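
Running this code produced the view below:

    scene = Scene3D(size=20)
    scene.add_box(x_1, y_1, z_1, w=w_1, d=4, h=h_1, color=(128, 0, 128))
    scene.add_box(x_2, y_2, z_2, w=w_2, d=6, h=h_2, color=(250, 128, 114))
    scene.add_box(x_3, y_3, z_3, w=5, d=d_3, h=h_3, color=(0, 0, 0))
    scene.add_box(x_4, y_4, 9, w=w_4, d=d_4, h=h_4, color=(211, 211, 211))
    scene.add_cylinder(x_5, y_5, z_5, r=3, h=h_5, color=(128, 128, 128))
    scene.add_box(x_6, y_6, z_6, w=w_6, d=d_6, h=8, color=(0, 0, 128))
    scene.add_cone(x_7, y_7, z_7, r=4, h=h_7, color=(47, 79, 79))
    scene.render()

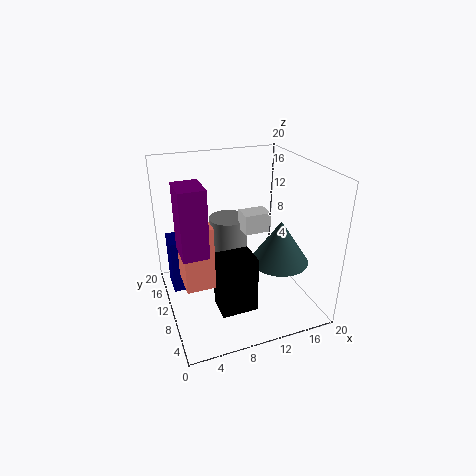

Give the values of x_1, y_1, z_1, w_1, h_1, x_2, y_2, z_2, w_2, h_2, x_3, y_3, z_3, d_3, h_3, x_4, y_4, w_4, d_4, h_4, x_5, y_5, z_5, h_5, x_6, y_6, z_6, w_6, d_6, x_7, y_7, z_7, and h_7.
x_1 = 1
y_1 = 3
z_1 = 12
w_1 = 3
h_1 = 8
x_2 = 2
y_2 = 8
z_2 = 4
w_2 = 4
h_2 = 9
x_3 = 6
y_3 = 5
z_3 = 1
d_3 = 4
h_3 = 8
x_4 = 12
y_4 = 12
w_4 = 4
d_4 = 3
h_4 = 3
x_5 = 11
y_5 = 17
z_5 = 1
h_5 = 9
x_6 = 1
y_6 = 13
z_6 = 1
w_6 = 3
d_6 = 4
x_7 = 15
y_7 = 7
z_7 = 7
h_7 = 6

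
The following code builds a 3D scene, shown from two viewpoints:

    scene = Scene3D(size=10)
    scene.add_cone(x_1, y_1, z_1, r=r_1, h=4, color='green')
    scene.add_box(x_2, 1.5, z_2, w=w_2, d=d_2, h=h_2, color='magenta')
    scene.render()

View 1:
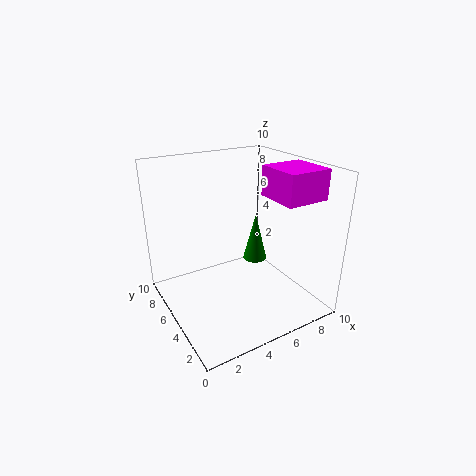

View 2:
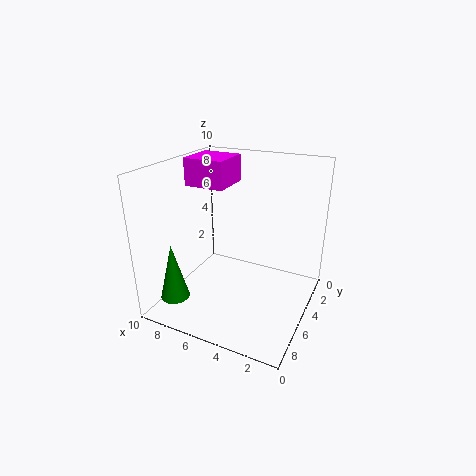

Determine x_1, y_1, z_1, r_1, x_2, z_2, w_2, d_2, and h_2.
x_1 = 8.5; y_1 = 8; z_1 = 1; r_1 = 1; x_2 = 6.5; z_2 = 8; w_2 = 3; d_2 = 3; h_2 = 2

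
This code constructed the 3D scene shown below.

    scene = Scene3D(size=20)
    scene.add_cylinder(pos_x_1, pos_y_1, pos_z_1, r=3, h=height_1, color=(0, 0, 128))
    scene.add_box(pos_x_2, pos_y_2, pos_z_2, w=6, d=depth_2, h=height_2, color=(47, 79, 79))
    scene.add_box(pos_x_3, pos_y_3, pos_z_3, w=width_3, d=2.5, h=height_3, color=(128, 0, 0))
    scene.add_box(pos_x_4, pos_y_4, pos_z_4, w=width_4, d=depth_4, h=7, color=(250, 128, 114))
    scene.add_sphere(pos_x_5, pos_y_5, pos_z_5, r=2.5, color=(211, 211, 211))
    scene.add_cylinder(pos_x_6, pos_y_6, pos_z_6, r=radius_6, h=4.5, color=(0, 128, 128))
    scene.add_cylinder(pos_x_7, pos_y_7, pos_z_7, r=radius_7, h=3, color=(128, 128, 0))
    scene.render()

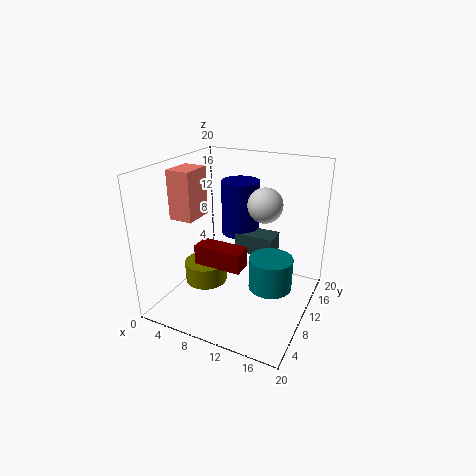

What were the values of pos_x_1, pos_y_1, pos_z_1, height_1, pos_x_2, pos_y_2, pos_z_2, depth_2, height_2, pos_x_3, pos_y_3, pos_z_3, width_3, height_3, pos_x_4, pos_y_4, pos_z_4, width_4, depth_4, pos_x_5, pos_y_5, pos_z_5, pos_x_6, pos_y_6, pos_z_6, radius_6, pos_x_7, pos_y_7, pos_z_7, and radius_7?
pos_x_1 = 7, pos_y_1 = 17, pos_z_1 = 7.5, height_1 = 8.5, pos_x_2 = 7.5, pos_y_2 = 14, pos_z_2 = 5.5, depth_2 = 3.5, height_2 = 3, pos_x_3 = 7.5, pos_y_3 = 3, pos_z_3 = 9, width_3 = 6, height_3 = 2.5, pos_x_4 = 0.5, pos_y_4 = 7.5, pos_z_4 = 12, width_4 = 3.5, depth_4 = 4.5, pos_x_5 = 12.5, pos_y_5 = 13.5, pos_z_5 = 14, pos_x_6 = 15, pos_y_6 = 10, pos_z_6 = 3.5, radius_6 = 3, pos_x_7 = 5.5, pos_y_7 = 8.5, pos_z_7 = 3, radius_7 = 3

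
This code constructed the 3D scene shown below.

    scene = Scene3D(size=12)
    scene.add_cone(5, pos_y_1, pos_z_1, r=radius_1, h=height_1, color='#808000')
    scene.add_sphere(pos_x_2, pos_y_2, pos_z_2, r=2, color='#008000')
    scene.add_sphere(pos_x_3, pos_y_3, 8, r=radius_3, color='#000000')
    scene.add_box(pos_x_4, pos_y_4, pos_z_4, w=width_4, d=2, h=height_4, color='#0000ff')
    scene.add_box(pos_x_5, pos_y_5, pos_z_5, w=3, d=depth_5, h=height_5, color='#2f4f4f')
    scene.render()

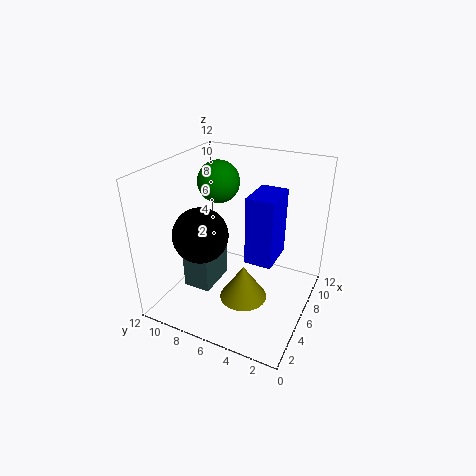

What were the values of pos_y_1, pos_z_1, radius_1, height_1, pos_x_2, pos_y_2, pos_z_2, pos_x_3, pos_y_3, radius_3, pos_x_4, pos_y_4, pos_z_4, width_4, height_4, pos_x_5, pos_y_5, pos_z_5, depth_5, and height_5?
pos_y_1 = 5
pos_z_1 = 1
radius_1 = 2
height_1 = 3
pos_x_2 = 10
pos_y_2 = 10
pos_z_2 = 9
pos_x_3 = 2
pos_y_3 = 7
radius_3 = 2
pos_x_4 = 3
pos_y_4 = 2
pos_z_4 = 6
width_4 = 3
height_4 = 5
pos_x_5 = 1
pos_y_5 = 6
pos_z_5 = 4
depth_5 = 2
height_5 = 4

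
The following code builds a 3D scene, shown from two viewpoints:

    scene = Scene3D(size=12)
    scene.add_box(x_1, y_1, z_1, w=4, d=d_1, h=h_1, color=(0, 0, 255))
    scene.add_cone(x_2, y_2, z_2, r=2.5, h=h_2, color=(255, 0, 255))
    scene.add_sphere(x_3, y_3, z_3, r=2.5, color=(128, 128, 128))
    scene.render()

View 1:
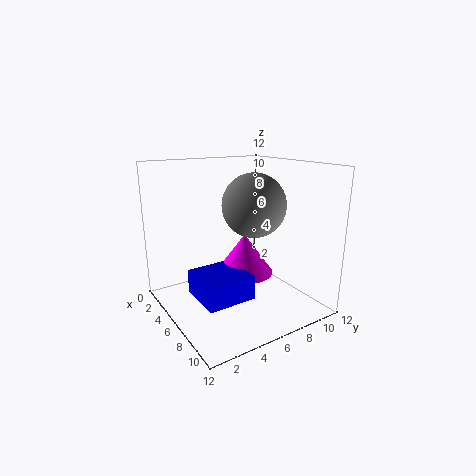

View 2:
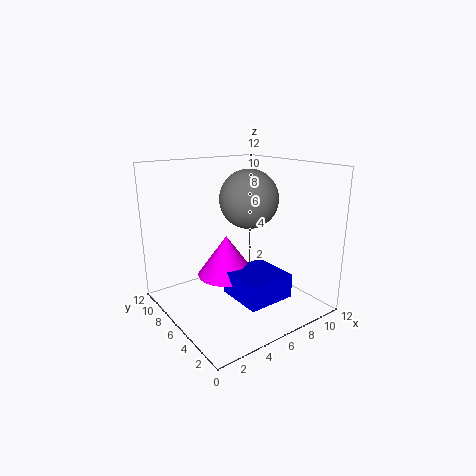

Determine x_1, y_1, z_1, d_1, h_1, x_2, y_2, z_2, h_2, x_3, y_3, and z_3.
x_1 = 4.5
y_1 = 2
z_1 = 1.5
d_1 = 4
h_1 = 2
x_2 = 5.5
y_2 = 7
z_2 = 2.5
h_2 = 3.5
x_3 = 7.5
y_3 = 6.5
z_3 = 9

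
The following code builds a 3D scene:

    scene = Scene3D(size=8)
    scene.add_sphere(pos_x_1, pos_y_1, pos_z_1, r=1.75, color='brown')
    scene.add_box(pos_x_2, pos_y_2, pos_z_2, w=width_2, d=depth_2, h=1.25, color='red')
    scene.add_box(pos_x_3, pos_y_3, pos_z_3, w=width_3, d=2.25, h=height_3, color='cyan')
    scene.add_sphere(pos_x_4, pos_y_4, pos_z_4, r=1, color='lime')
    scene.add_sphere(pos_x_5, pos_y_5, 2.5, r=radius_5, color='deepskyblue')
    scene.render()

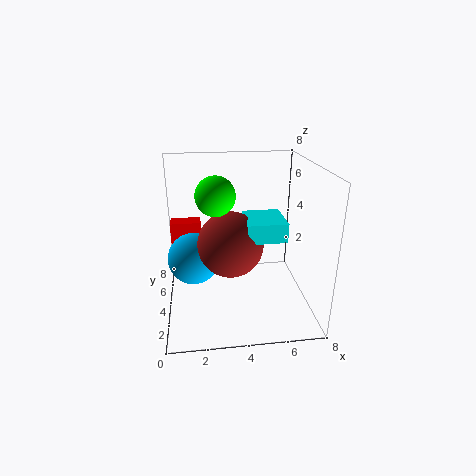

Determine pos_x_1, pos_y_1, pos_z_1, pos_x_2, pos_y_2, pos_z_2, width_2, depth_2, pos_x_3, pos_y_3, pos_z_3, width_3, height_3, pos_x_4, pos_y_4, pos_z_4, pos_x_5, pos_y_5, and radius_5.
pos_x_1 = 3.5; pos_y_1 = 3.25; pos_z_1 = 4; pos_x_2 = 0.25; pos_y_2 = 5.25; pos_z_2 = 3.25; width_2 = 1.75; depth_2 = 1; pos_x_3 = 4.25; pos_y_3 = 2; pos_z_3 = 4.5; width_3 = 2; height_3 = 1; pos_x_4 = 2.75; pos_y_4 = 3; pos_z_4 = 6.75; pos_x_5 = 1.5; pos_y_5 = 4.75; radius_5 = 1.5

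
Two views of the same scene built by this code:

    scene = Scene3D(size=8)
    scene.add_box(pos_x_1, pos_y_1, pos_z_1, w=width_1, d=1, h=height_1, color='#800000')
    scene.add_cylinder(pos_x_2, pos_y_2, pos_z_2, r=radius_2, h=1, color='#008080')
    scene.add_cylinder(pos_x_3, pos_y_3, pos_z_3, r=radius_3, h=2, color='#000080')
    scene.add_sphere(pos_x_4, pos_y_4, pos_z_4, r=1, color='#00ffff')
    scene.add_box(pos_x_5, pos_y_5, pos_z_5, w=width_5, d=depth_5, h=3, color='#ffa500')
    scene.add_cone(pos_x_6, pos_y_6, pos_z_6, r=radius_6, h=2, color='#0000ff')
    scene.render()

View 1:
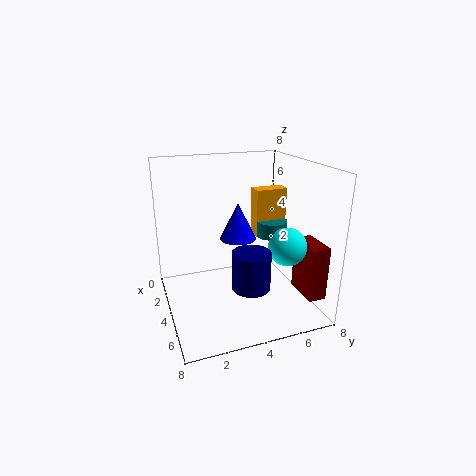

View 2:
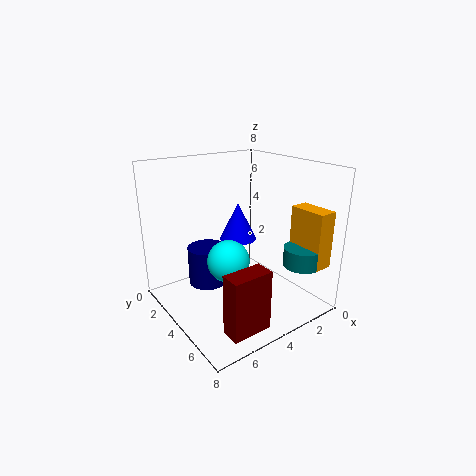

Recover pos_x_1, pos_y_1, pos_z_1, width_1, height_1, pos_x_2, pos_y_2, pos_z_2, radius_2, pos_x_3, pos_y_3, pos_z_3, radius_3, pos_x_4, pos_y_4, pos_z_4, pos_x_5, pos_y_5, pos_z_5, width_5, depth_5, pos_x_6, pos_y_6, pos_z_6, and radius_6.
pos_x_1 = 5; pos_y_1 = 7; pos_z_1 = 1; width_1 = 2; height_1 = 3; pos_x_2 = 2; pos_y_2 = 7; pos_z_2 = 3; radius_2 = 1; pos_x_3 = 6; pos_y_3 = 4; pos_z_3 = 2; radius_3 = 1; pos_x_4 = 6; pos_y_4 = 6; pos_z_4 = 4; pos_x_5 = 1; pos_y_5 = 6; pos_z_5 = 3; width_5 = 1; depth_5 = 2; pos_x_6 = 4; pos_y_6 = 4; pos_z_6 = 4; radius_6 = 1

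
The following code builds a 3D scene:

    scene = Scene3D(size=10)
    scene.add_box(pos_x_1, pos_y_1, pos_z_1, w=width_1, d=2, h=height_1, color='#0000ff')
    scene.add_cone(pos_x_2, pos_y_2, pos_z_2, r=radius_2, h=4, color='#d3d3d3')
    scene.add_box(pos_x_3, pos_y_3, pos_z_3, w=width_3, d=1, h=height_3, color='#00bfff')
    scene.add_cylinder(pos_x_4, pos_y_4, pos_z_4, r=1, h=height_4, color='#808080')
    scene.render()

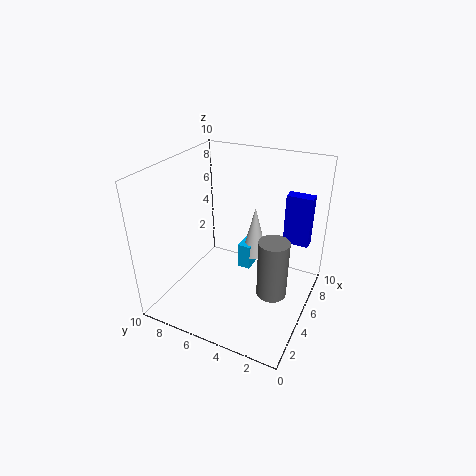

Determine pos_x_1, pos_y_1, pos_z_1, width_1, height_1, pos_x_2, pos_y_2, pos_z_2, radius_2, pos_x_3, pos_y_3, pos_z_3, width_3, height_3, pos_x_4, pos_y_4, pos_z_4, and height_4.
pos_x_1 = 9; pos_y_1 = 1; pos_z_1 = 3; width_1 = 1; height_1 = 4; pos_x_2 = 8; pos_y_2 = 5; pos_z_2 = 2; radius_2 = 1; pos_x_3 = 7; pos_y_3 = 5; pos_z_3 = 1; width_3 = 2; height_3 = 2; pos_x_4 = 4; pos_y_4 = 2; pos_z_4 = 2; height_4 = 4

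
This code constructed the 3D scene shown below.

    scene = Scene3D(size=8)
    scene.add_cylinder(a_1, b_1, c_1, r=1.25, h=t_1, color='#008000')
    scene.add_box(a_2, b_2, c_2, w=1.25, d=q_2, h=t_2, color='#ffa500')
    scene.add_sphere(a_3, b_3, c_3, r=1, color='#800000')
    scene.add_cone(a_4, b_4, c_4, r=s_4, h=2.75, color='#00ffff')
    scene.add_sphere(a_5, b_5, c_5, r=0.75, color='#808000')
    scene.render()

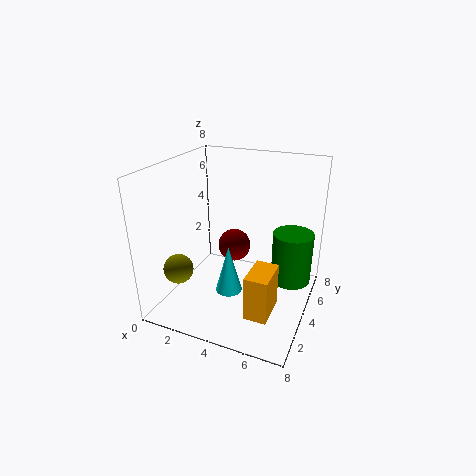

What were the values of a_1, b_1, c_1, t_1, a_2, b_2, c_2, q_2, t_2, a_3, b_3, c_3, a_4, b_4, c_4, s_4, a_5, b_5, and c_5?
a_1 = 6.5
b_1 = 6.75
c_1 = 0.25
t_1 = 3.25
a_2 = 5.25
b_2 = 1.75
c_2 = 0.5
q_2 = 2
t_2 = 2.5
a_3 = 3
b_3 = 5.75
c_3 = 2.5
a_4 = 3.75
b_4 = 3.25
c_4 = 1
s_4 = 0.75
a_5 = 2
b_5 = 1
c_5 = 3.25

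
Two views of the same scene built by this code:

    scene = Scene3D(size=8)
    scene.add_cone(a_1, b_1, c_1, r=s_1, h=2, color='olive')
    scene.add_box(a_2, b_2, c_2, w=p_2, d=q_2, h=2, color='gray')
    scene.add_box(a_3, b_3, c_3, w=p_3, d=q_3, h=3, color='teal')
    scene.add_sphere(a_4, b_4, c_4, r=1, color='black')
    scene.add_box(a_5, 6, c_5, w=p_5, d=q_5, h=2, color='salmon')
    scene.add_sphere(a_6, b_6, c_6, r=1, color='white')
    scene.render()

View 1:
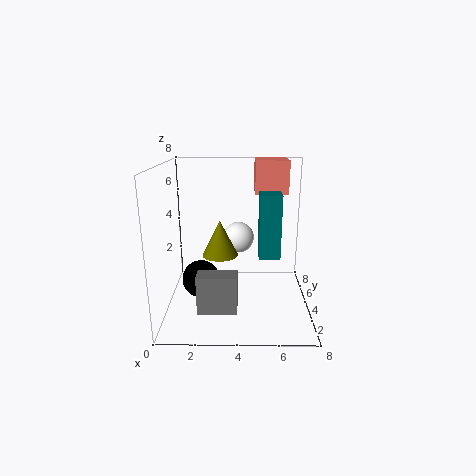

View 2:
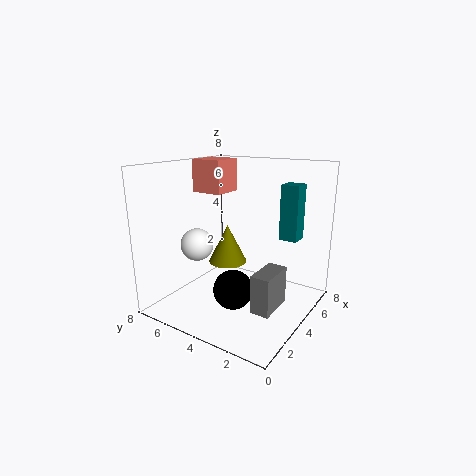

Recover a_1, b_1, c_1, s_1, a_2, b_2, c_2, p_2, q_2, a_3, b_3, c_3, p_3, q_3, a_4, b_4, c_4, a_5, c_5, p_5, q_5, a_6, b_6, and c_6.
a_1 = 3
b_1 = 4
c_1 = 3
s_1 = 1
a_2 = 2
b_2 = 1
c_2 = 1
p_2 = 2
q_2 = 1
a_3 = 5
b_3 = 1
c_3 = 4
p_3 = 1
q_3 = 1
a_4 = 2
b_4 = 3
c_4 = 2
a_5 = 5
c_5 = 6
p_5 = 2
q_5 = 2
a_6 = 4
b_6 = 7
c_6 = 3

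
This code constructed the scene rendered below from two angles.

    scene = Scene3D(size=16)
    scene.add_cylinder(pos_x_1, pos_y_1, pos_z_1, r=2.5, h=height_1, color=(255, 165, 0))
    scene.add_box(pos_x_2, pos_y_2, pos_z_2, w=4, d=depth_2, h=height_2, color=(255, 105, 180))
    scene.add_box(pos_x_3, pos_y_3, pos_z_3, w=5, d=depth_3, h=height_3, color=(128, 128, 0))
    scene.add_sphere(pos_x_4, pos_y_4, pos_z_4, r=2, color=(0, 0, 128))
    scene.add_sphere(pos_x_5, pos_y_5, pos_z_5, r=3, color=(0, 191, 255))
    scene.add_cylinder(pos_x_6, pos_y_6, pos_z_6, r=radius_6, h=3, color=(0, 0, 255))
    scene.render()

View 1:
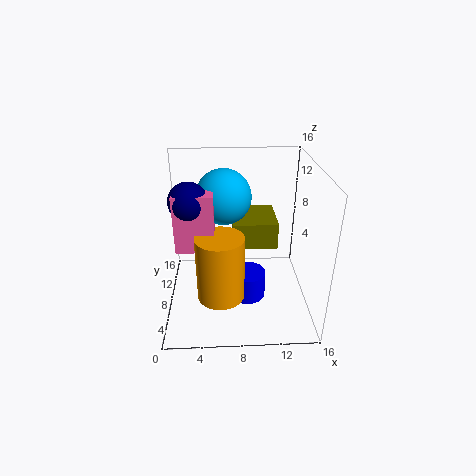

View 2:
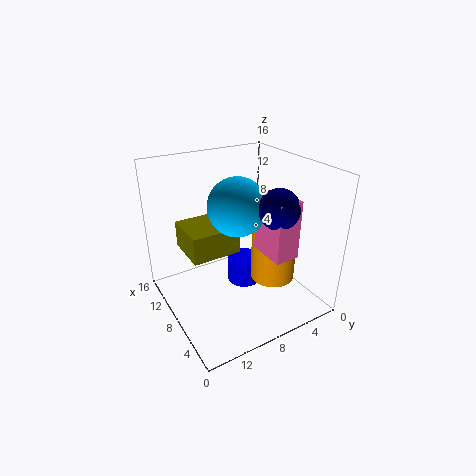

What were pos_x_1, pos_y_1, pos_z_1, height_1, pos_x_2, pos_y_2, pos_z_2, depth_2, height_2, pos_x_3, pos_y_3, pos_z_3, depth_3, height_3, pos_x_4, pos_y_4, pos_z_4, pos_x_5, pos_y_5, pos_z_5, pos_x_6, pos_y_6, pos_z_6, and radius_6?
pos_x_1 = 6
pos_y_1 = 4.5
pos_z_1 = 3
height_1 = 7
pos_x_2 = 1.5
pos_y_2 = 5
pos_z_2 = 8
depth_2 = 2.5
height_2 = 6
pos_x_3 = 7.5
pos_y_3 = 8
pos_z_3 = 6.5
depth_3 = 5.5
height_3 = 3
pos_x_4 = 3
pos_y_4 = 6.5
pos_z_4 = 13
pos_x_5 = 6.5
pos_y_5 = 9
pos_z_5 = 12.5
pos_x_6 = 9
pos_y_6 = 6.5
pos_z_6 = 1.5
radius_6 = 2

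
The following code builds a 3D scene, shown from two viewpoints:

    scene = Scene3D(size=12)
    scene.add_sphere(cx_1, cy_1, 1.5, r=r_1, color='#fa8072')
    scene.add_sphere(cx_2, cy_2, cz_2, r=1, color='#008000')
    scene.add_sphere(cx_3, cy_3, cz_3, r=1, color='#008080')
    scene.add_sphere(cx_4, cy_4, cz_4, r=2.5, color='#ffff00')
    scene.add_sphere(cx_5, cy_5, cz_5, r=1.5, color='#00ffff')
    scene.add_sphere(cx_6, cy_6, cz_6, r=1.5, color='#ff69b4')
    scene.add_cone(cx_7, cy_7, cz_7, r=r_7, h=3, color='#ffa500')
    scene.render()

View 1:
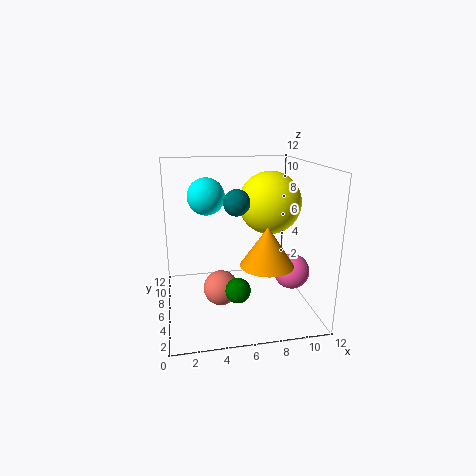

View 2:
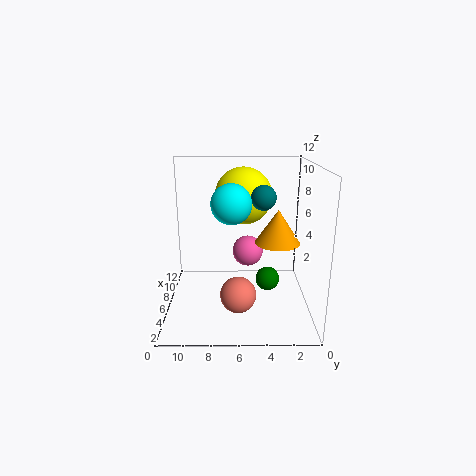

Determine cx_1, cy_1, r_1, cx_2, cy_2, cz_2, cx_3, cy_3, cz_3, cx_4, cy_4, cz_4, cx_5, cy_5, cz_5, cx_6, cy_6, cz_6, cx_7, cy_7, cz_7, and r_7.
cx_1 = 4.5; cy_1 = 6; r_1 = 1.5; cx_2 = 5.5; cy_2 = 3.5; cz_2 = 2.5; cx_3 = 5.5; cy_3 = 4; cz_3 = 9.5; cx_4 = 8.5; cy_4 = 5.5; cz_4 = 9; cx_5 = 3.5; cy_5 = 6.5; cz_5 = 9.5; cx_6 = 10.5; cy_6 = 5; cz_6 = 3; cx_7 = 7.5; cy_7 = 2.5; cz_7 = 5; r_7 = 2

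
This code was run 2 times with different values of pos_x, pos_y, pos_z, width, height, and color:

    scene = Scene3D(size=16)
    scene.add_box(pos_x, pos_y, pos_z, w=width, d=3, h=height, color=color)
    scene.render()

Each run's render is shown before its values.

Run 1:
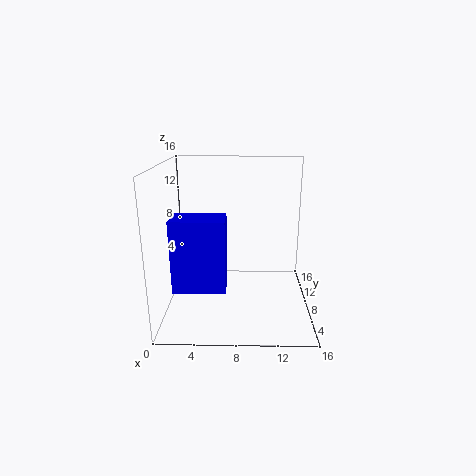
pos_x = 2; pos_y = 1; pos_z = 5; width = 5; height = 7; color = 'blue'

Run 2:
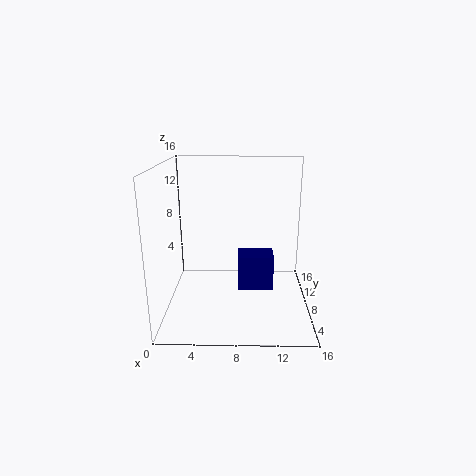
pos_x = 8; pos_y = 7; pos_z = 2; width = 4; height = 4; color = 'navy'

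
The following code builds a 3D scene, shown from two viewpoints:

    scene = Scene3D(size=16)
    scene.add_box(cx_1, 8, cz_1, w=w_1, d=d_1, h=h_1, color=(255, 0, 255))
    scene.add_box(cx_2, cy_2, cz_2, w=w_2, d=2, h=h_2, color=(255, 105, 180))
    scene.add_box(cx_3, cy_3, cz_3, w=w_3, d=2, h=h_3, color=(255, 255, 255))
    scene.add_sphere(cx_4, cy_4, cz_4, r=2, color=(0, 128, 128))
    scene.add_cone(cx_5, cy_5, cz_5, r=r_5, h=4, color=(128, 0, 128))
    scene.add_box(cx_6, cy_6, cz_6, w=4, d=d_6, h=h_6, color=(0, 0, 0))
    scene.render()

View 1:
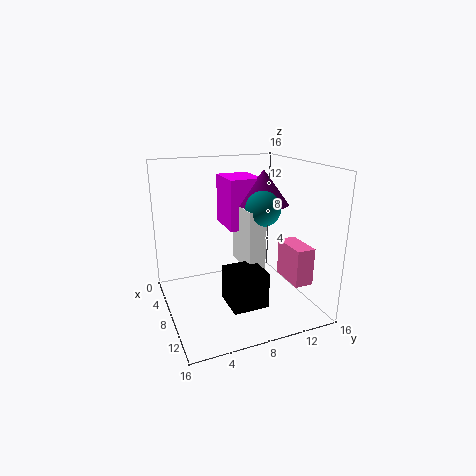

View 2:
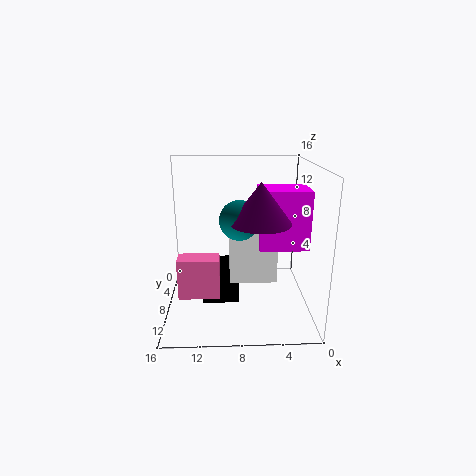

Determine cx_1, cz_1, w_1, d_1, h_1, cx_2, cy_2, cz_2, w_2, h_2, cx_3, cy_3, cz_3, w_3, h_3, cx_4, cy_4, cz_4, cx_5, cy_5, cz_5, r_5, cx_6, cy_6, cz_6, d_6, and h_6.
cx_1 = 1
cz_1 = 8
w_1 = 5
d_1 = 4
h_1 = 6
cx_2 = 10
cy_2 = 12
cz_2 = 4
w_2 = 4
h_2 = 4
cx_3 = 4
cy_3 = 9
cz_3 = 4
w_3 = 5
h_3 = 7
cx_4 = 8
cy_4 = 11
cz_4 = 11
cx_5 = 6
cy_5 = 12
cz_5 = 11
r_5 = 3
cx_6 = 8
cy_6 = 6
cz_6 = 1
d_6 = 4
h_6 = 4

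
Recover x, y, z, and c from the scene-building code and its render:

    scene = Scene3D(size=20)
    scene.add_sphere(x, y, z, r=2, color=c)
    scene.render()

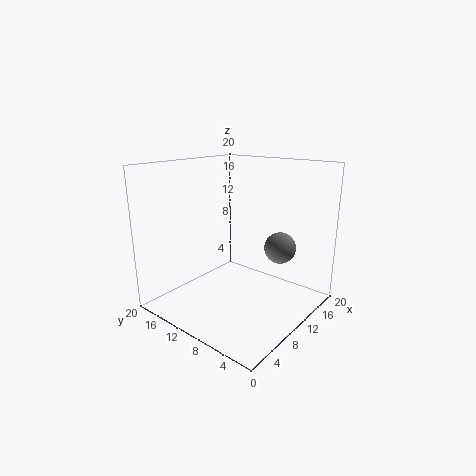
x = 10.5, y = 3.5, z = 10, c = 'gray'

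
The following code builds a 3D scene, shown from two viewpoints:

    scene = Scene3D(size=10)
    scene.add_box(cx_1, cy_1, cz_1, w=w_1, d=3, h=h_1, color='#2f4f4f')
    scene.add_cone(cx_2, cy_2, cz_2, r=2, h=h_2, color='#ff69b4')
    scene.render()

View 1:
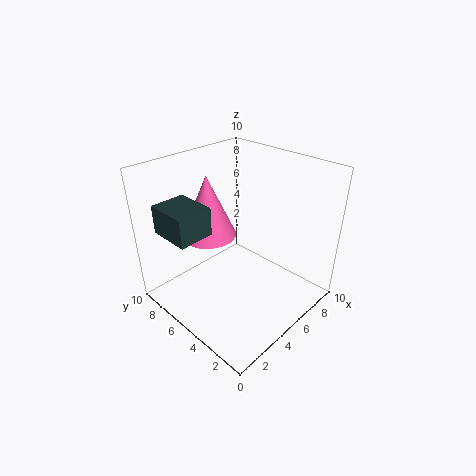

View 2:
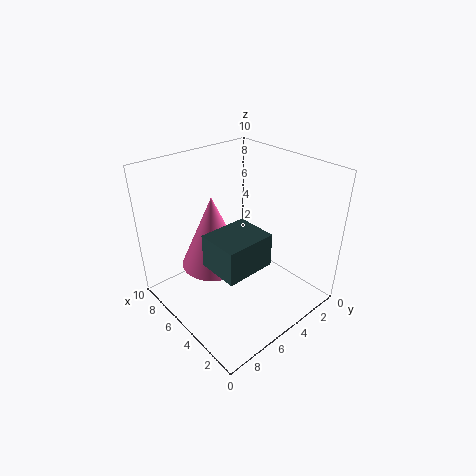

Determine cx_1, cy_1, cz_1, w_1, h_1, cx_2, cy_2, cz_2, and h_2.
cx_1 = 1
cy_1 = 6
cz_1 = 5.5
w_1 = 2.5
h_1 = 2
cx_2 = 4.5
cy_2 = 7.5
cz_2 = 4.5
h_2 = 4.5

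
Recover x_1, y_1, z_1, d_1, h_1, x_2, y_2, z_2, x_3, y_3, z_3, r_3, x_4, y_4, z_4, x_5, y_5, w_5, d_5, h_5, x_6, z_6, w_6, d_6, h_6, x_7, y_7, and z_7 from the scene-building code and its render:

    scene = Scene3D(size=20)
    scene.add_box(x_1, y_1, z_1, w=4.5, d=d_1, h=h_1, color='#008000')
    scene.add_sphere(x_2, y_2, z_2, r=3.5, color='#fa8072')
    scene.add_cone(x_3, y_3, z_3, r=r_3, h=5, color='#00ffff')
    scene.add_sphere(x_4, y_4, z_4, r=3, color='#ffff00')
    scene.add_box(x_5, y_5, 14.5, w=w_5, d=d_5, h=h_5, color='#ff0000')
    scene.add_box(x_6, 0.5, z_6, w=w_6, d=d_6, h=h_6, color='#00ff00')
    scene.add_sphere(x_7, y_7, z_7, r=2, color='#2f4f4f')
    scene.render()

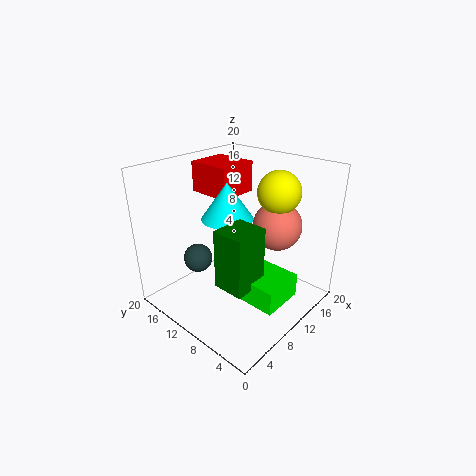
x_1 = 3; y_1 = 3.5; z_1 = 7; d_1 = 4; h_1 = 7.5; x_2 = 15; y_2 = 7; z_2 = 11; x_3 = 9; y_3 = 11; z_3 = 13; r_3 = 3.5; x_4 = 15; y_4 = 7; z_4 = 16; x_5 = 10.5; y_5 = 13; w_5 = 6; d_5 = 6.5; h_5 = 4.5; x_6 = 5; z_6 = 5; w_6 = 5.5; d_6 = 5.5; h_6 = 3; x_7 = 6; y_7 = 14; z_7 = 7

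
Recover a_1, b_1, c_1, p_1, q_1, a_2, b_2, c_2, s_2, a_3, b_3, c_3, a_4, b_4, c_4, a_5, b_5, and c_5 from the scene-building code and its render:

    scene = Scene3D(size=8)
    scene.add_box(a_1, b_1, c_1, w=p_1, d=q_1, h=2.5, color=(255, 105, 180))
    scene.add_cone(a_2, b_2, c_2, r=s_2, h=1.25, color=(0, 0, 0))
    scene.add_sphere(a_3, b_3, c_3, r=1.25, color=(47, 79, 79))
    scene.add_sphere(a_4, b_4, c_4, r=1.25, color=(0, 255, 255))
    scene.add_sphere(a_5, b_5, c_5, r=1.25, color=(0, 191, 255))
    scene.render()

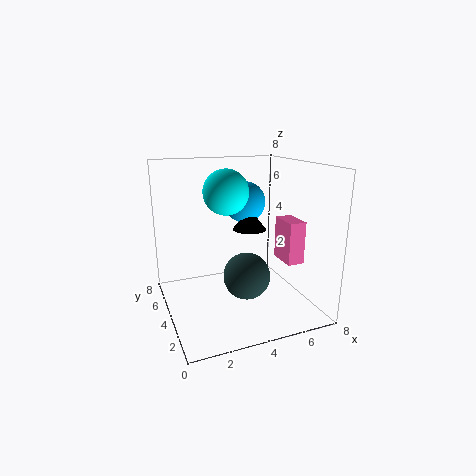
a_1 = 6.75
b_1 = 3
c_1 = 2.25
p_1 = 1
q_1 = 1.75
a_2 = 5.25
b_2 = 5.25
c_2 = 4
s_2 = 1
a_3 = 4
b_3 = 2.75
c_3 = 2.25
a_4 = 3.5
b_4 = 4.5
c_4 = 6.5
a_5 = 5.25
b_5 = 6
c_5 = 5.5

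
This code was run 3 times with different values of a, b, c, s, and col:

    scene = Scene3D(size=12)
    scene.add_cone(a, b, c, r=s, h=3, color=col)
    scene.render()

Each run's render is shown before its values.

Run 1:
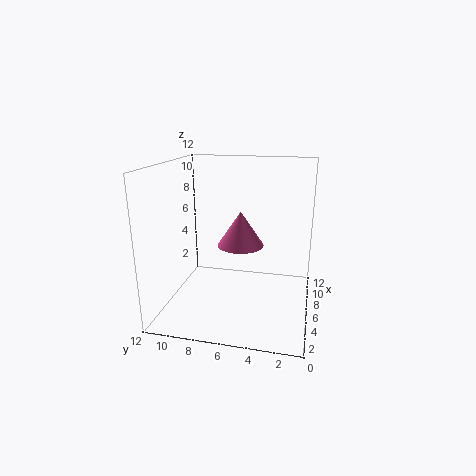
a = 7
b = 6
c = 5
s = 2
col = 'hotpink'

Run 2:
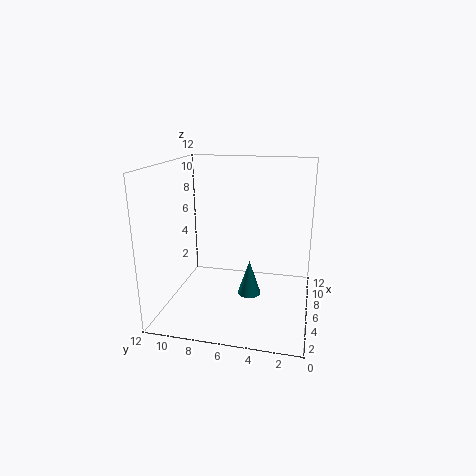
a = 6
b = 5
c = 1
s = 1
col = 'teal'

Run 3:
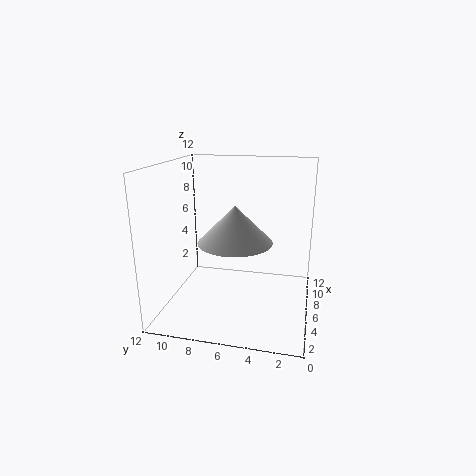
a = 5
b = 6
c = 6
s = 3
col = 'lightgray'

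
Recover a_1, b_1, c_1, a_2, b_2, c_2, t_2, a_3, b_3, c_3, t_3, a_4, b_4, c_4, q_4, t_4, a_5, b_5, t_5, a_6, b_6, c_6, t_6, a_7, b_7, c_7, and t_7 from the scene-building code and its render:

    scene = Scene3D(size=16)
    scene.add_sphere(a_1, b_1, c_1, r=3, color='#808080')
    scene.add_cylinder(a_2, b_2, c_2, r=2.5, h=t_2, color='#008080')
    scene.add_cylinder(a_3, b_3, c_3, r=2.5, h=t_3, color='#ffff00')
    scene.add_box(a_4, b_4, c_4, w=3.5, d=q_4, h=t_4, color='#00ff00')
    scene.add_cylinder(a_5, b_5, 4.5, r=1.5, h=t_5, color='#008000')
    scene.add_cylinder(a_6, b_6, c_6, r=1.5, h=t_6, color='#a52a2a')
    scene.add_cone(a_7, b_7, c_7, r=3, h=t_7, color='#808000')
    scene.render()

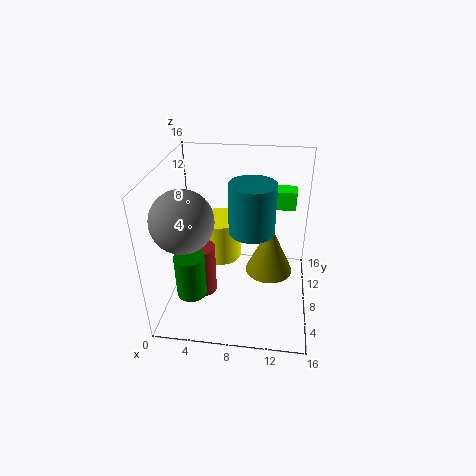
a_1 = 3.5
b_1 = 3
c_1 = 12.5
a_2 = 9.5
b_2 = 8
c_2 = 9
t_2 = 5.5
a_3 = 5.5
b_3 = 10.5
c_3 = 4
t_3 = 5
a_4 = 10.5
b_4 = 8.5
c_4 = 11.5
q_4 = 2
t_4 = 2
a_5 = 4
b_5 = 2.5
t_5 = 4.5
a_6 = 4.5
b_6 = 5
c_6 = 3
t_6 = 5.5
a_7 = 11.5
b_7 = 12
c_7 = 1
t_7 = 6.5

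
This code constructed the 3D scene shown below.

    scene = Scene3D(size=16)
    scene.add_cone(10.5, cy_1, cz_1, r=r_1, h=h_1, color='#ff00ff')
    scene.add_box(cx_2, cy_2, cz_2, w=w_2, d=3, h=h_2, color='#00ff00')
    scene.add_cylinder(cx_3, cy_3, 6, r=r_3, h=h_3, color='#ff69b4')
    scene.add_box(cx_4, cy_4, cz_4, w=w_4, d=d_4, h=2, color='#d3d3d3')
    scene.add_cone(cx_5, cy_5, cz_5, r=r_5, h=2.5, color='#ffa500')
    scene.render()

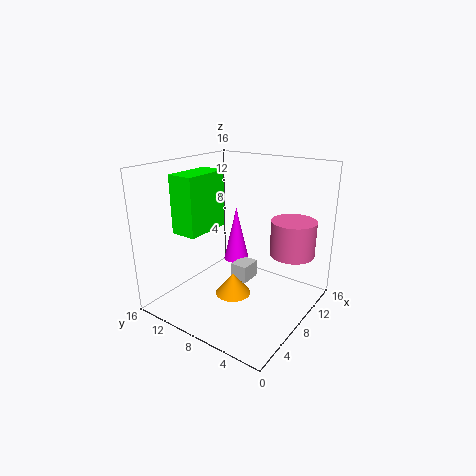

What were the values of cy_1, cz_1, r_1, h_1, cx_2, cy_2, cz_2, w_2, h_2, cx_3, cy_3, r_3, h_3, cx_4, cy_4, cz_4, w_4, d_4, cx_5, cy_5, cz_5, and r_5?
cy_1 = 10, cz_1 = 4, r_1 = 1.5, h_1 = 6.5, cx_2 = 4, cy_2 = 11, cz_2 = 8.5, w_2 = 5.5, h_2 = 6.5, cx_3 = 11.5, cy_3 = 3, r_3 = 2.5, h_3 = 4, cx_4 = 8, cy_4 = 7, cz_4 = 2.5, w_4 = 2.5, d_4 = 2, cx_5 = 7, cy_5 = 8, cz_5 = 1.5, r_5 = 2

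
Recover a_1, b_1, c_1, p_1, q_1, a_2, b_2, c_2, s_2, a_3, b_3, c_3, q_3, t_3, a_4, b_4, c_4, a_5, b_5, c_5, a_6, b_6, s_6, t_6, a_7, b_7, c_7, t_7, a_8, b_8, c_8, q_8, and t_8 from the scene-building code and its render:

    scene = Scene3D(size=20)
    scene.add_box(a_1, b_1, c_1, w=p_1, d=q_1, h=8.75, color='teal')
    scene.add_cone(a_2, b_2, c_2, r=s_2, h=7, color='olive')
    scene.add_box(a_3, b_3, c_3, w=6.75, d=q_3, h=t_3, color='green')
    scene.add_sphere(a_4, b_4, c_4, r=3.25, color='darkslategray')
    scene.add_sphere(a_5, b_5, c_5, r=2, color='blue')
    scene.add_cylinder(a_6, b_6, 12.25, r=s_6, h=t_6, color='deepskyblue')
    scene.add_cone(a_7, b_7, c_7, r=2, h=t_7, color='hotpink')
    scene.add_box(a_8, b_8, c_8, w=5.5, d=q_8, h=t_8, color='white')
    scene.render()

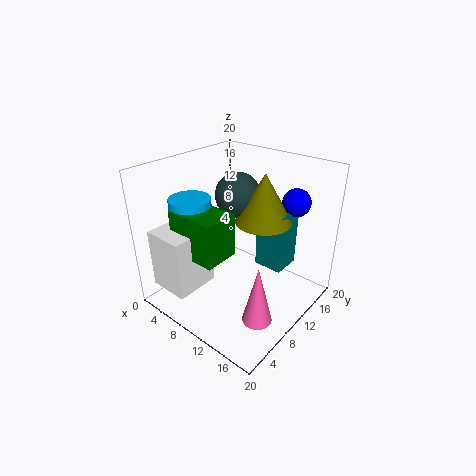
a_1 = 10.75
b_1 = 13.25
c_1 = 4.5
p_1 = 4.25
q_1 = 4.25
a_2 = 11.75
b_2 = 13.5
c_2 = 11.75
s_2 = 4
a_3 = 5
b_3 = 2.5
c_3 = 9.5
q_3 = 4.75
t_3 = 5.75
a_4 = 7.5
b_4 = 13
c_4 = 14.75
a_5 = 14.75
b_5 = 17
c_5 = 14.25
a_6 = 5.75
b_6 = 5.5
s_6 = 2.75
t_6 = 4
a_7 = 16
b_7 = 6.75
c_7 = 1
t_7 = 8.25
a_8 = 3.25
b_8 = 0.25
c_8 = 4.75
q_8 = 6
t_8 = 8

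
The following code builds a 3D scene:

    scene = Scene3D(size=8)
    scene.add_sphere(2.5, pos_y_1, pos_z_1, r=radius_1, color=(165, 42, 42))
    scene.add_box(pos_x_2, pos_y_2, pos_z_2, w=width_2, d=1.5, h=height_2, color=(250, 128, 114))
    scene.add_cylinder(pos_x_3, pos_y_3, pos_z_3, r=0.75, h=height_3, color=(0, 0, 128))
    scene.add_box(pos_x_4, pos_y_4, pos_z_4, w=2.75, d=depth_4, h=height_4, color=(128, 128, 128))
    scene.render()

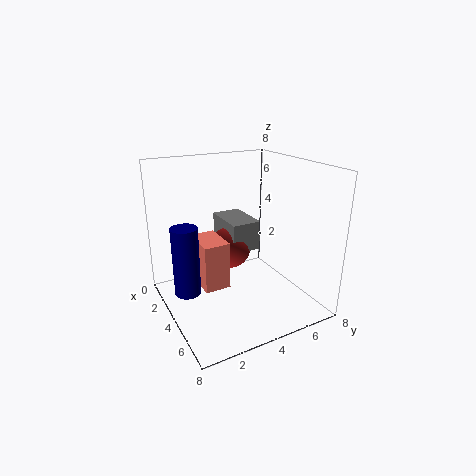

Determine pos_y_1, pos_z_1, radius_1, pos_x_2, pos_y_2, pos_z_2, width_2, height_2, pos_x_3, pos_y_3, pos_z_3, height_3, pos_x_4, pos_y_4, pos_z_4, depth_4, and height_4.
pos_y_1 = 4.25
pos_z_1 = 2.75
radius_1 = 1.25
pos_x_2 = 1.75
pos_y_2 = 2
pos_z_2 = 1
width_2 = 2.25
height_2 = 2.75
pos_x_3 = 3
pos_y_3 = 1.25
pos_z_3 = 0.75
height_3 = 4
pos_x_4 = 0.75
pos_y_4 = 4
pos_z_4 = 2.75
depth_4 = 1.75
height_4 = 1.75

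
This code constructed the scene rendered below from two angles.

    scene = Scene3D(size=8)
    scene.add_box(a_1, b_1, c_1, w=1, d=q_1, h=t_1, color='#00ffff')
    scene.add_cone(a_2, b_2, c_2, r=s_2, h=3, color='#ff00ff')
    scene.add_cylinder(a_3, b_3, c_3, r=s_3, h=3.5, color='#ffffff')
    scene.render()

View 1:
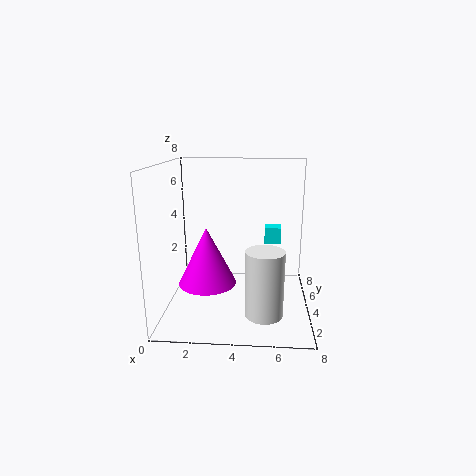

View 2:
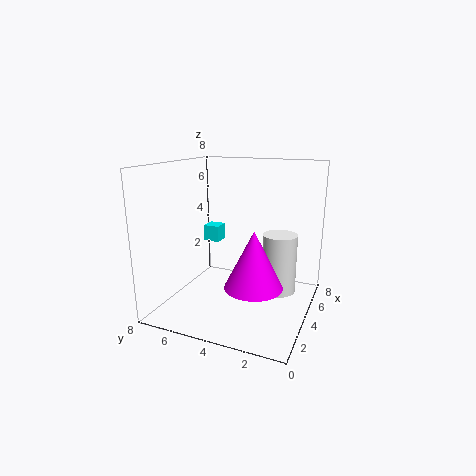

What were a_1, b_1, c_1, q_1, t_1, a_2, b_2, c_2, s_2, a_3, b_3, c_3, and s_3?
a_1 = 5.5; b_1 = 6; c_1 = 3; q_1 = 1; t_1 = 1; a_2 = 2.5; b_2 = 2.5; c_2 = 2; s_2 = 1.5; a_3 = 5.5; b_3 = 2; c_3 = 0.5; s_3 = 1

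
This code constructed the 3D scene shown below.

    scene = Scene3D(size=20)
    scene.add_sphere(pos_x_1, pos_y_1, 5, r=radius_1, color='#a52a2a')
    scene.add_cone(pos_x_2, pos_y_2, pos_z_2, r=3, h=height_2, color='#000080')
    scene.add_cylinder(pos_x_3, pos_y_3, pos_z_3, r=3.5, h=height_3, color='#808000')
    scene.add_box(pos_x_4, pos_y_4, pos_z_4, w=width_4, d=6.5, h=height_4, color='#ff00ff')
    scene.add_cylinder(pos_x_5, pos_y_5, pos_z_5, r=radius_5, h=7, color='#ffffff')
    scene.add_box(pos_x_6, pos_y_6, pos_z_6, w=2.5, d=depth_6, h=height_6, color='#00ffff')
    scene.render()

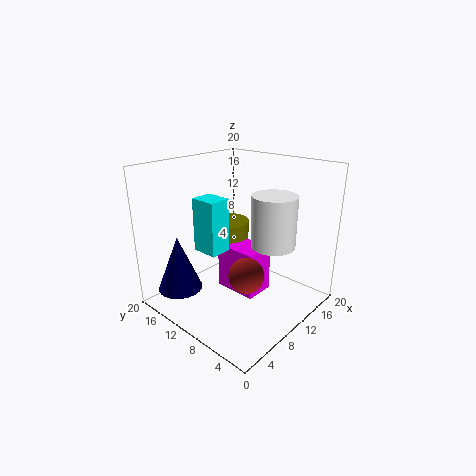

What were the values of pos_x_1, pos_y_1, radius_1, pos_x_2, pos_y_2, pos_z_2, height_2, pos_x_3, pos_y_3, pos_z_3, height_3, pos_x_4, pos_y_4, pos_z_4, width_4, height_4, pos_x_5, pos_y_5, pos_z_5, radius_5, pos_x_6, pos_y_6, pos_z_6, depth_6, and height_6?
pos_x_1 = 9.5
pos_y_1 = 8
radius_1 = 2.5
pos_x_2 = 3
pos_y_2 = 14.5
pos_z_2 = 3.5
height_2 = 7.5
pos_x_3 = 14
pos_y_3 = 16
pos_z_3 = 6.5
height_3 = 3.5
pos_x_4 = 10.5
pos_y_4 = 8
pos_z_4 = 0.5
width_4 = 4.5
height_4 = 7
pos_x_5 = 12
pos_y_5 = 5.5
pos_z_5 = 9.5
radius_5 = 3
pos_x_6 = 1
pos_y_6 = 5.5
pos_z_6 = 12
depth_6 = 3
height_6 = 6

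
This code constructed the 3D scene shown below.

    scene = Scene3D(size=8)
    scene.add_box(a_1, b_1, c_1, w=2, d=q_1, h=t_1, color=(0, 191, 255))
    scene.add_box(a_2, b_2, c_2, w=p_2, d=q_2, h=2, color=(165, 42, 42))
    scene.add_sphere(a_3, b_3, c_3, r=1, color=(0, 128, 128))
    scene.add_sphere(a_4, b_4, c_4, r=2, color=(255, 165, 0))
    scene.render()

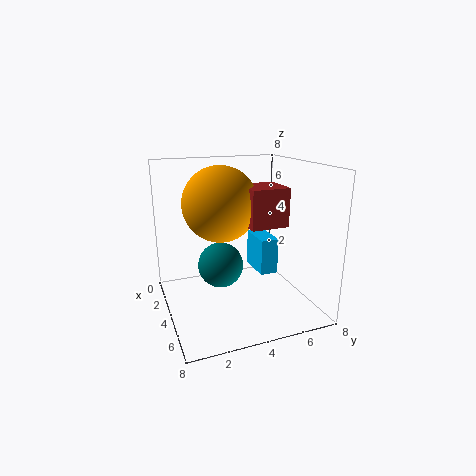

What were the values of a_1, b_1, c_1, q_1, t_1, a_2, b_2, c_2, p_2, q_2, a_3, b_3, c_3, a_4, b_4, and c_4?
a_1 = 3; b_1 = 5; c_1 = 2; q_1 = 1; t_1 = 2; a_2 = 4; b_2 = 4; c_2 = 5; p_2 = 2; q_2 = 2; a_3 = 7; b_3 = 2; c_3 = 4; a_4 = 4; b_4 = 3; c_4 = 6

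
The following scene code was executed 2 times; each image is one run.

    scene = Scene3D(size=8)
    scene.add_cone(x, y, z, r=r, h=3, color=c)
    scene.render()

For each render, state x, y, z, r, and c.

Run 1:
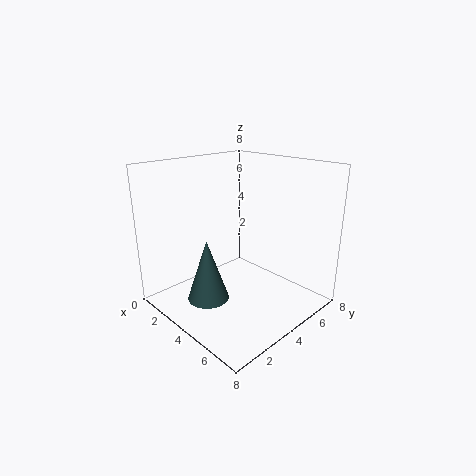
x = 5
y = 1
z = 2
r = 1
c = 'darkslategray'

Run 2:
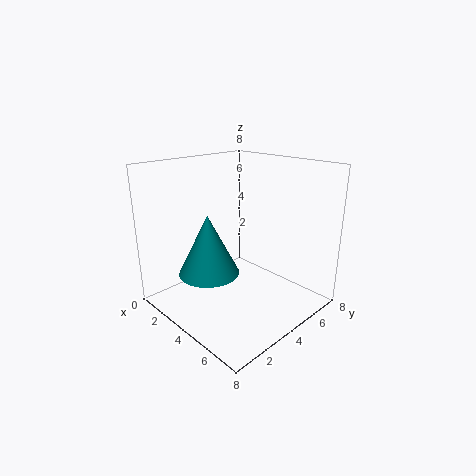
x = 4.5
y = 1.5
z = 3
r = 1.5
c = 'teal'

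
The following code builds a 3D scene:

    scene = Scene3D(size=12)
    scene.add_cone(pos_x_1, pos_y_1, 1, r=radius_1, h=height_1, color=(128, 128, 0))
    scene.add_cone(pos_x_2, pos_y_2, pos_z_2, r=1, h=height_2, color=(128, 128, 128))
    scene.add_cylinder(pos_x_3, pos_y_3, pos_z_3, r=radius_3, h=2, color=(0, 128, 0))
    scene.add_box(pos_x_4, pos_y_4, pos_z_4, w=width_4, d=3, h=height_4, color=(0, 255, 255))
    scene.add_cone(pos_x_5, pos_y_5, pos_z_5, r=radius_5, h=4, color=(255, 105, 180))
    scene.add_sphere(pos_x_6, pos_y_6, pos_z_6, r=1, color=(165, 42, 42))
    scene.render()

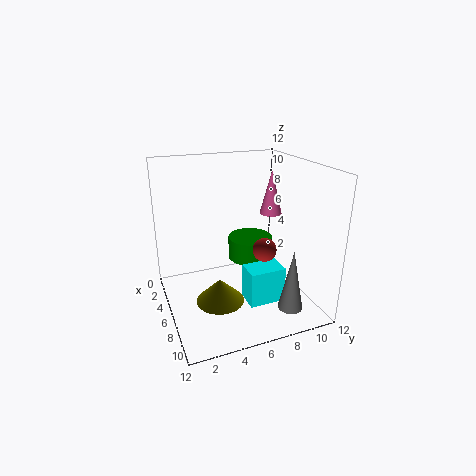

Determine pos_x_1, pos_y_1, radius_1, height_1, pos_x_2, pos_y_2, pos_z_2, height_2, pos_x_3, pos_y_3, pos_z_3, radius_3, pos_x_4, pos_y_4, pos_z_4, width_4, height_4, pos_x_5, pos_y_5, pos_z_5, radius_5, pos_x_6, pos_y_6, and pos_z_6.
pos_x_1 = 7, pos_y_1 = 4, radius_1 = 2, height_1 = 2, pos_x_2 = 10, pos_y_2 = 9, pos_z_2 = 1, height_2 = 5, pos_x_3 = 4, pos_y_3 = 8, pos_z_3 = 3, radius_3 = 2, pos_x_4 = 7, pos_y_4 = 6, pos_z_4 = 1, width_4 = 2, height_4 = 3, pos_x_5 = 4, pos_y_5 = 10, pos_z_5 = 7, radius_5 = 1, pos_x_6 = 7, pos_y_6 = 8, pos_z_6 = 5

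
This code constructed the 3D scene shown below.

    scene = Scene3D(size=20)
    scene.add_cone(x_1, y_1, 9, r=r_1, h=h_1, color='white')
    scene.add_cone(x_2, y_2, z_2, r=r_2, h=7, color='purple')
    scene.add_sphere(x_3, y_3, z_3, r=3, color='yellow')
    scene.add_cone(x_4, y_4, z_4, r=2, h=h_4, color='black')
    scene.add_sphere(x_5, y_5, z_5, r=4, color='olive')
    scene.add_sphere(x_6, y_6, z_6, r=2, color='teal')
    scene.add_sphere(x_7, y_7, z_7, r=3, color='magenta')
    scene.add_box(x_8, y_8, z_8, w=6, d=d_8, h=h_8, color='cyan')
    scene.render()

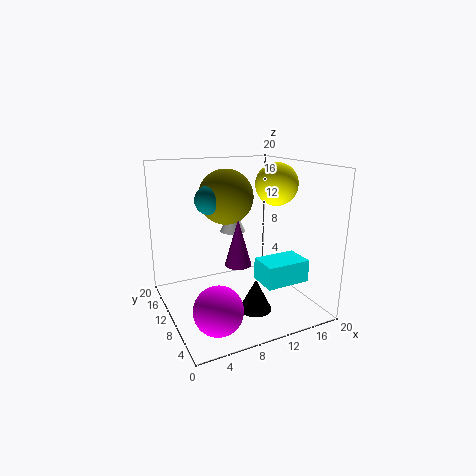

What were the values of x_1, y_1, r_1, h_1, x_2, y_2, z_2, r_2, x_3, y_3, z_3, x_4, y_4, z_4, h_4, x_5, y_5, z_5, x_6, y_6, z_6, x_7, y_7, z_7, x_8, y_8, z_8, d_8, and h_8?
x_1 = 12
y_1 = 16
r_1 = 2
h_1 = 4
x_2 = 11
y_2 = 12
z_2 = 5
r_2 = 2
x_3 = 16
y_3 = 10
z_3 = 17
x_4 = 9
y_4 = 3
z_4 = 3
h_4 = 4
x_5 = 10
y_5 = 14
z_5 = 15
x_6 = 7
y_6 = 13
z_6 = 15
x_7 = 4
y_7 = 3
z_7 = 4
x_8 = 11
y_8 = 3
z_8 = 5
d_8 = 4
h_8 = 3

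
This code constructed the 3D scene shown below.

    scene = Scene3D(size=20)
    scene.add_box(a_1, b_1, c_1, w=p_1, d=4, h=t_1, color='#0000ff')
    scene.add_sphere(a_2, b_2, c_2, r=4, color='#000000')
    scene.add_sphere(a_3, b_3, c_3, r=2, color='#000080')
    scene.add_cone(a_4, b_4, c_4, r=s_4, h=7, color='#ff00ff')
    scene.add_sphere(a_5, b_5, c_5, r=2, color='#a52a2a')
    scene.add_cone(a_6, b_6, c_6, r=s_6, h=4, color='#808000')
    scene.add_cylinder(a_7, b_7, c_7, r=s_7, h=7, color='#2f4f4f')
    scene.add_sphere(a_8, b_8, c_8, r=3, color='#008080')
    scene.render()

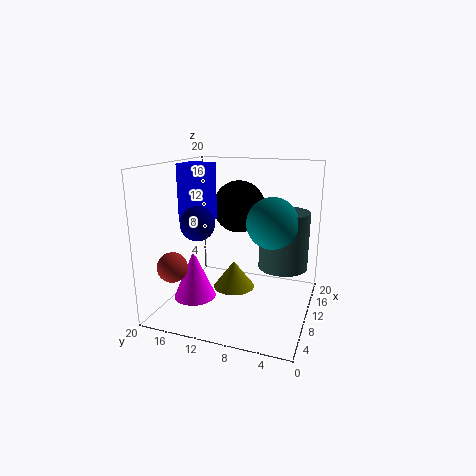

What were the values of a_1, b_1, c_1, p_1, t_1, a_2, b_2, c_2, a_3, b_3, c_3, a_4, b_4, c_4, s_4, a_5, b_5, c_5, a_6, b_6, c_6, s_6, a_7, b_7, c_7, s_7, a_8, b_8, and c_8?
a_1 = 8, b_1 = 14, c_1 = 12, p_1 = 4, t_1 = 8, a_2 = 16, b_2 = 12, c_2 = 13, a_3 = 2, b_3 = 12, c_3 = 14, a_4 = 8, b_4 = 16, c_4 = 1, s_4 = 3, a_5 = 4, b_5 = 17, c_5 = 7, a_6 = 11, b_6 = 11, c_6 = 2, s_6 = 3, a_7 = 7, b_7 = 3, c_7 = 8, s_7 = 3, a_8 = 5, b_8 = 4, c_8 = 14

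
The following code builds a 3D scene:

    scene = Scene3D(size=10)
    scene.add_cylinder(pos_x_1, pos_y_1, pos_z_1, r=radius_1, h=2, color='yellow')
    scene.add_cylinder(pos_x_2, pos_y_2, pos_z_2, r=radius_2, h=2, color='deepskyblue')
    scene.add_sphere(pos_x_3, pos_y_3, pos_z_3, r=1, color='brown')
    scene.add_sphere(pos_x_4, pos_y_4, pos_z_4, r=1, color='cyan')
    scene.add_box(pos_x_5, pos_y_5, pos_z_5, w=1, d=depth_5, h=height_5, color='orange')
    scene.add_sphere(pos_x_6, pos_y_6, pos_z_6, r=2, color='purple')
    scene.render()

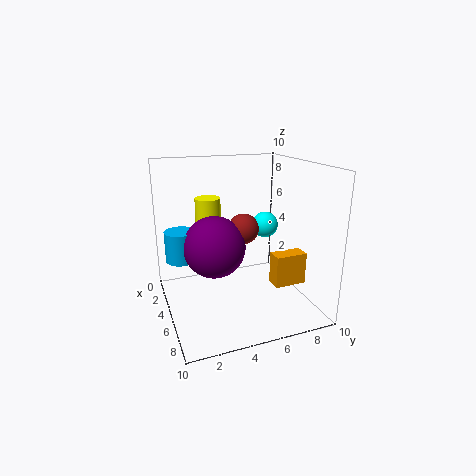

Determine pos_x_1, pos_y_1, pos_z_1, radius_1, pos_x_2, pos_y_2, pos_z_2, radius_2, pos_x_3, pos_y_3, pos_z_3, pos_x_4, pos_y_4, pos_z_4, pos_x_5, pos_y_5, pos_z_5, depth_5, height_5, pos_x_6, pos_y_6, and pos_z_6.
pos_x_1 = 1; pos_y_1 = 4; pos_z_1 = 5; radius_1 = 1; pos_x_2 = 5; pos_y_2 = 1; pos_z_2 = 4; radius_2 = 1; pos_x_3 = 6; pos_y_3 = 5; pos_z_3 = 6; pos_x_4 = 3; pos_y_4 = 8; pos_z_4 = 5; pos_x_5 = 8; pos_y_5 = 6; pos_z_5 = 3; depth_5 = 2; height_5 = 2; pos_x_6 = 6; pos_y_6 = 3; pos_z_6 = 5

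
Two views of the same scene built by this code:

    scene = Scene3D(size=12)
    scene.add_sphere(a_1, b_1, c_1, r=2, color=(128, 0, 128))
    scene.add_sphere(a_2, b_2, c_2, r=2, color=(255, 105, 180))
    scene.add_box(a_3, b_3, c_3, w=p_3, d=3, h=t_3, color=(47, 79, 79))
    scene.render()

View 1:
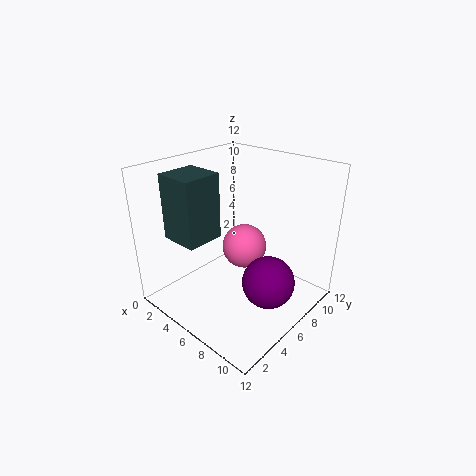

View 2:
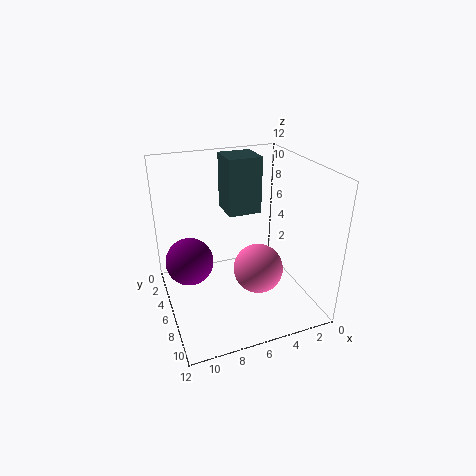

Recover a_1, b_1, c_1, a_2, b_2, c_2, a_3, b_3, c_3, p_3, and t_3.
a_1 = 10, b_1 = 5, c_1 = 4, a_2 = 5, b_2 = 8, c_2 = 4, a_3 = 3, b_3 = 1, c_3 = 7, p_3 = 3, t_3 = 5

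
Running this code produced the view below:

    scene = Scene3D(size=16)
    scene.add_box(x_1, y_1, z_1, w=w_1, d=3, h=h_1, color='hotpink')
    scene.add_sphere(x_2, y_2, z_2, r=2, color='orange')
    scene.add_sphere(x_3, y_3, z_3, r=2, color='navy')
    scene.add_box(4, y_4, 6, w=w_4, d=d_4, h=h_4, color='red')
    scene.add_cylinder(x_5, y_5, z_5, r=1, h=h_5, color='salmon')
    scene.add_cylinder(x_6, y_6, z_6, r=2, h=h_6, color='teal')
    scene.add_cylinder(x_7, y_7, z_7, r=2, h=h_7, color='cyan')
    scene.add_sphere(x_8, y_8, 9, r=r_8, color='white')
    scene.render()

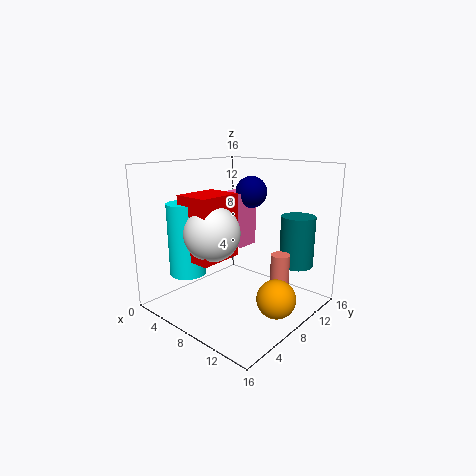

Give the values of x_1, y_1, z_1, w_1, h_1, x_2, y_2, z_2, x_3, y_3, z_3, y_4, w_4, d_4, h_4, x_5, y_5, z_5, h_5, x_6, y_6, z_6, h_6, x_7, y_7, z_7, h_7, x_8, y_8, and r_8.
x_1 = 2
y_1 = 12
z_1 = 5
w_1 = 3
h_1 = 7
x_2 = 14
y_2 = 7
z_2 = 3
x_3 = 5
y_3 = 14
z_3 = 12
y_4 = 3
w_4 = 4
d_4 = 5
h_4 = 7
x_5 = 13
y_5 = 9
z_5 = 2
h_5 = 5
x_6 = 12
y_6 = 14
z_6 = 4
h_6 = 6
x_7 = 4
y_7 = 4
z_7 = 4
h_7 = 8
x_8 = 7
y_8 = 5
r_8 = 3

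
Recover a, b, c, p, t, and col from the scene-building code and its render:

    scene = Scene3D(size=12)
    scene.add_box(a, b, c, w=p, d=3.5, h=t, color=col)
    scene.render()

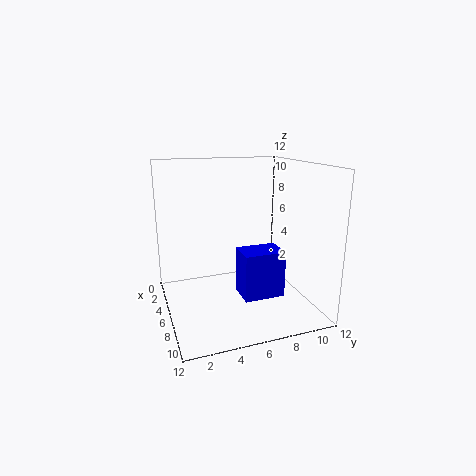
a = 5.5; b = 6; c = 1; p = 2.5; t = 4; col = 'blue'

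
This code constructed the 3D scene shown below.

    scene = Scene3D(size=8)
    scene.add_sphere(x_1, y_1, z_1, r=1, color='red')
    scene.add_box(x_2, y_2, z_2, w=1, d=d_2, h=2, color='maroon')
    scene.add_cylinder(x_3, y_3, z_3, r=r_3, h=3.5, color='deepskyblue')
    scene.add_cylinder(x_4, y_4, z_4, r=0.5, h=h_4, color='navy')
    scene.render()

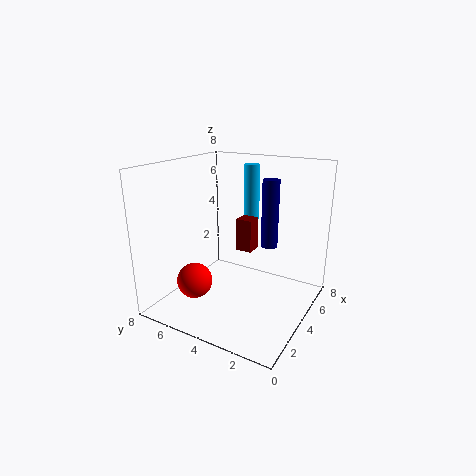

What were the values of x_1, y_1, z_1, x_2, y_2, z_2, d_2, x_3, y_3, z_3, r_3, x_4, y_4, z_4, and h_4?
x_1 = 2.5
y_1 = 6
z_1 = 1.5
x_2 = 5.5
y_2 = 4
z_2 = 2.5
d_2 = 1
x_3 = 7.5
y_3 = 5
z_3 = 4
r_3 = 0.5
x_4 = 6
y_4 = 3
z_4 = 3
h_4 = 4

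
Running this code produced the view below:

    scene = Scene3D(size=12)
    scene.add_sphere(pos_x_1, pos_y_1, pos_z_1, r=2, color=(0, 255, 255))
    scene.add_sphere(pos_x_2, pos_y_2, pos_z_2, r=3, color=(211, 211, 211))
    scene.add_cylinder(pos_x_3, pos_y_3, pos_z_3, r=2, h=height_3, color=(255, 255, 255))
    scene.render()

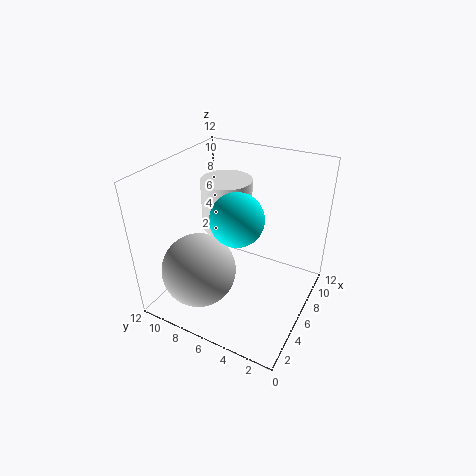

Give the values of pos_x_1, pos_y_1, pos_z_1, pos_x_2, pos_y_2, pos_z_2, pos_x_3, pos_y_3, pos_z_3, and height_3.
pos_x_1 = 4, pos_y_1 = 5, pos_z_1 = 9, pos_x_2 = 3, pos_y_2 = 8, pos_z_2 = 4, pos_x_3 = 6, pos_y_3 = 7, pos_z_3 = 7, height_3 = 4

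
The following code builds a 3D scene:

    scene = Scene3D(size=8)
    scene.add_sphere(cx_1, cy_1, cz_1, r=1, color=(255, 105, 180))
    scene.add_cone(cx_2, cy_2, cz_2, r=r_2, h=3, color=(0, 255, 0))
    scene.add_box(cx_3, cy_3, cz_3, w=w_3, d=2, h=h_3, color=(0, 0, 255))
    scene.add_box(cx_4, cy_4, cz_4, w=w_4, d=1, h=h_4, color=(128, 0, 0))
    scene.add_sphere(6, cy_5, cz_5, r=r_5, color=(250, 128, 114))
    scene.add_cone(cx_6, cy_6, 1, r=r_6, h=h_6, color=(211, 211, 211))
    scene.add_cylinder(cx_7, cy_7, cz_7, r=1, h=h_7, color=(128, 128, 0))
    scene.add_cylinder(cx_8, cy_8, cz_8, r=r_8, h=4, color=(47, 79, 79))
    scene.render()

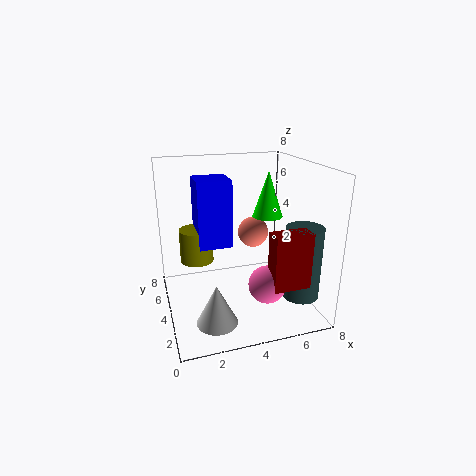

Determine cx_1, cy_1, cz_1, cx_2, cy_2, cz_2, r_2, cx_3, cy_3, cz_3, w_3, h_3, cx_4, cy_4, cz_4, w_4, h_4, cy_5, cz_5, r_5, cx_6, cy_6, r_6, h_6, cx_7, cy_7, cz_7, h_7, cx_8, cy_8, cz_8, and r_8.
cx_1 = 5
cy_1 = 2
cz_1 = 2
cx_2 = 7
cy_2 = 7
cz_2 = 4
r_2 = 1
cx_3 = 2
cy_3 = 5
cz_3 = 3
w_3 = 2
h_3 = 4
cx_4 = 5
cy_4 = 1
cz_4 = 2
w_4 = 2
h_4 = 3
cy_5 = 7
cz_5 = 3
r_5 = 1
cx_6 = 2
cy_6 = 1
r_6 = 1
h_6 = 2
cx_7 = 2
cy_7 = 6
cz_7 = 2
h_7 = 2
cx_8 = 7
cy_8 = 2
cz_8 = 1
r_8 = 1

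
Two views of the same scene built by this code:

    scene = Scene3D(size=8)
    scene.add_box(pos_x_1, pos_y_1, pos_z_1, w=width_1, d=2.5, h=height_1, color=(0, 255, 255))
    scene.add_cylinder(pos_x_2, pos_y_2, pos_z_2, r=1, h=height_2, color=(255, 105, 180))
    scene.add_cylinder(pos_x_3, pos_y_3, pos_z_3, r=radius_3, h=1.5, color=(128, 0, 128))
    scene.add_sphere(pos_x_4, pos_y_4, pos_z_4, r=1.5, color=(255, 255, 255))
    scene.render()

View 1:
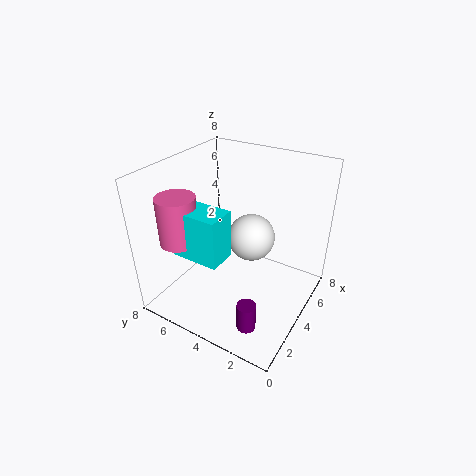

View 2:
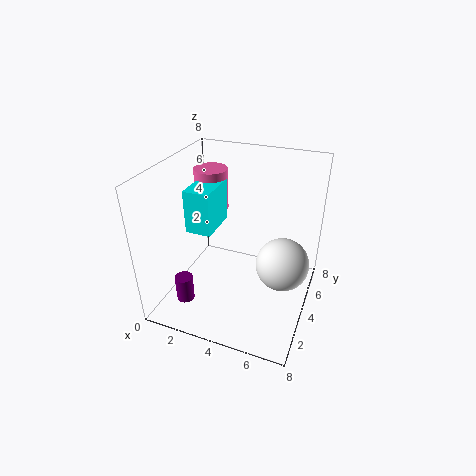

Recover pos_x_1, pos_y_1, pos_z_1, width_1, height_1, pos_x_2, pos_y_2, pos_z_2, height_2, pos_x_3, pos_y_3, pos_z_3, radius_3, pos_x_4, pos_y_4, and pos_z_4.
pos_x_1 = 1, pos_y_1 = 3.5, pos_z_1 = 4, width_1 = 1.5, height_1 = 2.5, pos_x_2 = 1.5, pos_y_2 = 6, pos_z_2 = 4.5, height_2 = 2.5, pos_x_3 = 1.5, pos_y_3 = 2, pos_z_3 = 0.5, radius_3 = 0.5, pos_x_4 = 6.5, pos_y_4 = 4.5, pos_z_4 = 2.5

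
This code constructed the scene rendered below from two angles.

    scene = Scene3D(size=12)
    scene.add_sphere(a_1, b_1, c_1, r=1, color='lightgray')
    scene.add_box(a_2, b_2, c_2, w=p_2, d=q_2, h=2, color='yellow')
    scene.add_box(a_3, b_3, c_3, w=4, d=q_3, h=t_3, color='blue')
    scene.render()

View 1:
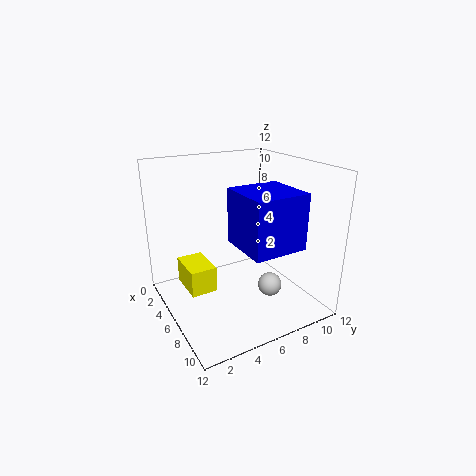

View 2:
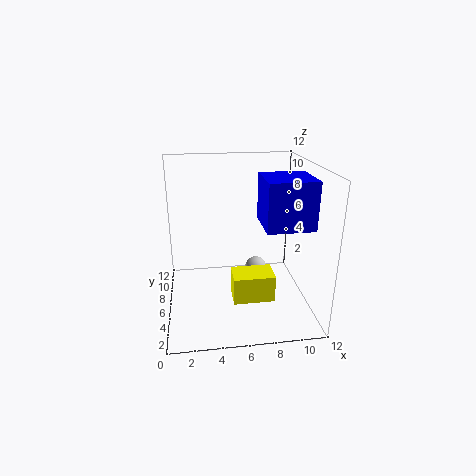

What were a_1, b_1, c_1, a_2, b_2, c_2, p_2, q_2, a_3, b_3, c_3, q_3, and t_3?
a_1 = 8; b_1 = 8; c_1 = 2; a_2 = 5; b_2 = 1; c_2 = 3; p_2 = 3; q_2 = 2; a_3 = 8; b_3 = 4; c_3 = 7; q_3 = 4; t_3 = 4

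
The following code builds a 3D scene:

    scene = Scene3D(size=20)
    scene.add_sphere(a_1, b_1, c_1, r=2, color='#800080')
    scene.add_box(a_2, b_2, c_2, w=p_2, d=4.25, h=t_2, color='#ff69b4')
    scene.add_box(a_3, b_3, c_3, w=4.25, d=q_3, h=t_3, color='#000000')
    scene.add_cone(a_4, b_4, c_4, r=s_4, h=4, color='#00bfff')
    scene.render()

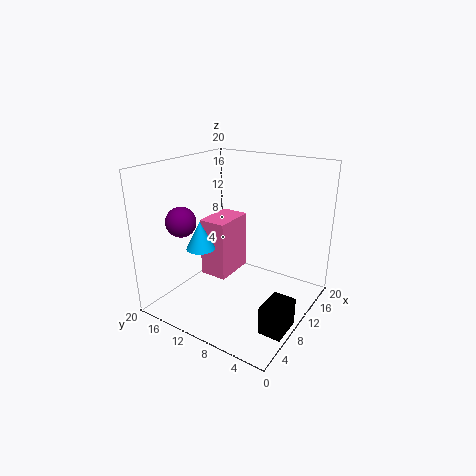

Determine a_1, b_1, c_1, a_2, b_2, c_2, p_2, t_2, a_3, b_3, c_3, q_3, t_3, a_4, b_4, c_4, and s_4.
a_1 = 4.5, b_1 = 15.25, c_1 = 13, a_2 = 10.5, b_2 = 13, c_2 = 2, p_2 = 6.5, t_2 = 9, a_3 = 4.25, b_3 = 0.25, c_3 = 0.75, q_3 = 3, t_3 = 3.75, a_4 = 7, b_4 = 14.25, c_4 = 8.5, s_4 = 2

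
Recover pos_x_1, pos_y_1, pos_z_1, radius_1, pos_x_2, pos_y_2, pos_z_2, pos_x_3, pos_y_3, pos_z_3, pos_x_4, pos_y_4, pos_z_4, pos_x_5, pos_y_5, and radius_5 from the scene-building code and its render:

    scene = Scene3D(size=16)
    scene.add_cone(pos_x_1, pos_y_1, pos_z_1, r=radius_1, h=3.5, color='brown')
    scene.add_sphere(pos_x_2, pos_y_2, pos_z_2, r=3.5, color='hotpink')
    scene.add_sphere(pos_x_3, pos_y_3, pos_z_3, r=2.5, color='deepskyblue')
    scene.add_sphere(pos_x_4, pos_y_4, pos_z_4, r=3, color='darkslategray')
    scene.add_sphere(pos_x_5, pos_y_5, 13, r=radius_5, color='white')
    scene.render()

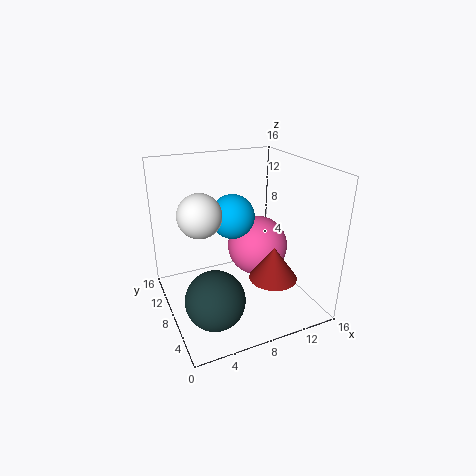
pos_x_1 = 10, pos_y_1 = 3.5, pos_z_1 = 5, radius_1 = 2.5, pos_x_2 = 11, pos_y_2 = 9, pos_z_2 = 6, pos_x_3 = 8, pos_y_3 = 9.5, pos_z_3 = 10, pos_x_4 = 3.5, pos_y_4 = 3.5, pos_z_4 = 4, pos_x_5 = 2.5, pos_y_5 = 4, radius_5 = 2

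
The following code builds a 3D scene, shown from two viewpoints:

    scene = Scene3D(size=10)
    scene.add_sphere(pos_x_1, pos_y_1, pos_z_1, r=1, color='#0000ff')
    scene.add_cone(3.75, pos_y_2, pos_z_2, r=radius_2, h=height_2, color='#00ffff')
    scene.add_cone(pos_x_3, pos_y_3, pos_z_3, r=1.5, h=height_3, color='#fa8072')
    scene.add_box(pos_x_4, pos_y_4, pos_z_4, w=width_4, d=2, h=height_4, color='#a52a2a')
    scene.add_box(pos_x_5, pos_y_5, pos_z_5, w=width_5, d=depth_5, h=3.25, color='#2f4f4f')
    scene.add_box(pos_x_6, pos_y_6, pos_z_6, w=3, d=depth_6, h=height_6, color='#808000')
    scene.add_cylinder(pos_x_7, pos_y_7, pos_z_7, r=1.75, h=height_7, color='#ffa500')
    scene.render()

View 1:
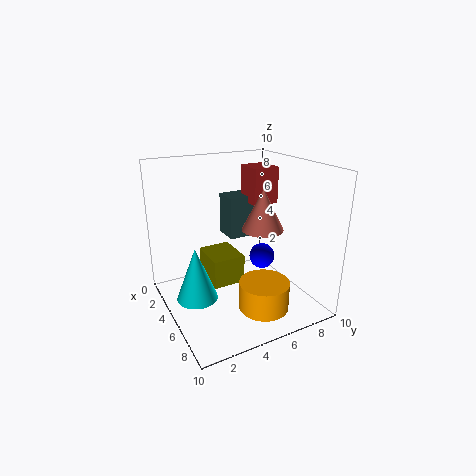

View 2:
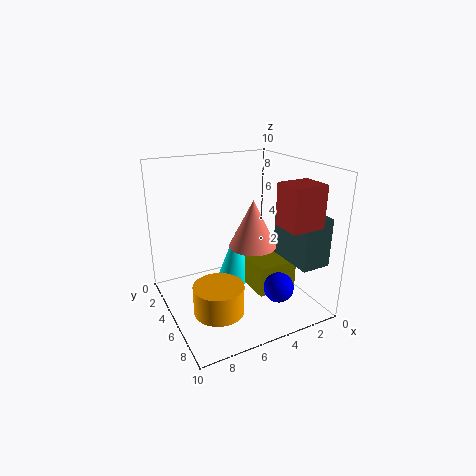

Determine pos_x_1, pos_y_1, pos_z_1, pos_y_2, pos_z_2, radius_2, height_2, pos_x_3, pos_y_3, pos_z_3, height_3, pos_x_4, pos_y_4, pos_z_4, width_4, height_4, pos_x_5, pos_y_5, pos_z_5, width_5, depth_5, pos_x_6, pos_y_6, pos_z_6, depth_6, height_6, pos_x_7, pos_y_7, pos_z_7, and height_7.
pos_x_1 = 3.5; pos_y_1 = 8; pos_z_1 = 2.25; pos_y_2 = 2.25; pos_z_2 = 0.25; radius_2 = 1.5; height_2 = 4; pos_x_3 = 5; pos_y_3 = 7; pos_z_3 = 5.25; height_3 = 3; pos_x_4 = 1.25; pos_y_4 = 7.25; pos_z_4 = 6.5; width_4 = 2.25; height_4 = 2.75; pos_x_5 = 0.5; pos_y_5 = 5.75; pos_z_5 = 3.75; width_5 = 2; depth_5 = 3.5; pos_x_6 = 0.75; pos_y_6 = 3.75; pos_z_6 = 0.5; depth_6 = 2.5; height_6 = 2.25; pos_x_7 = 7; pos_y_7 = 6; pos_z_7 = 0.25; height_7 = 2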